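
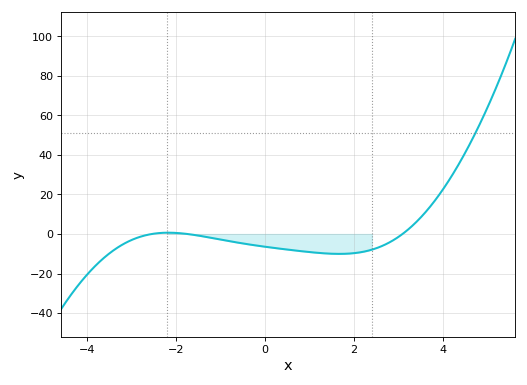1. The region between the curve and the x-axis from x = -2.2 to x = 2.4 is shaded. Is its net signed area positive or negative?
negative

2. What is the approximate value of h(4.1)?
26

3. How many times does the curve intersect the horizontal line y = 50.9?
1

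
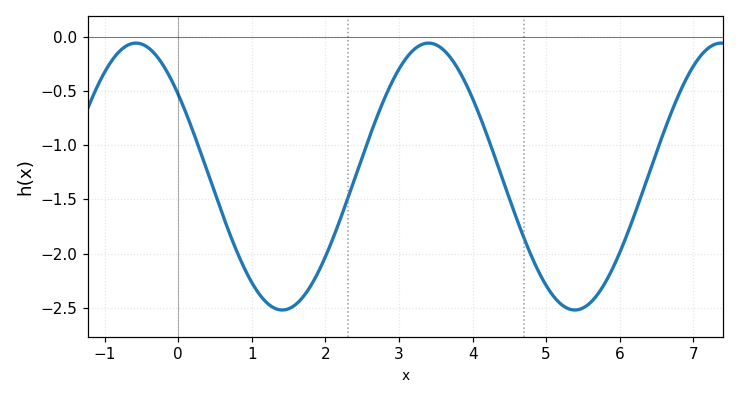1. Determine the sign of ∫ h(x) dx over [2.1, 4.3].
negative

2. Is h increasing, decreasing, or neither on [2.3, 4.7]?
neither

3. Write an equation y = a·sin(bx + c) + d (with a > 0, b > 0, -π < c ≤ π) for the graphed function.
y = 1.23sin(1.58x + 2.48) - 1.29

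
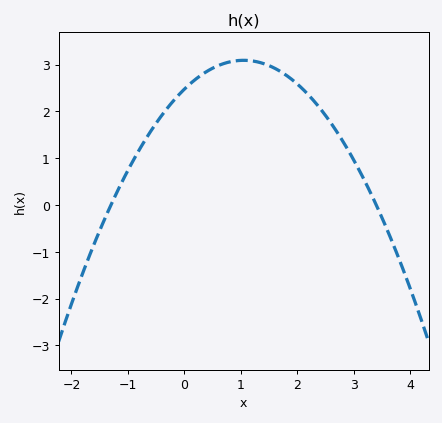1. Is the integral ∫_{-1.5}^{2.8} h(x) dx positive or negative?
positive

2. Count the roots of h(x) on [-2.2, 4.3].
2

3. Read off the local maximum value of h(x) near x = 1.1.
3.1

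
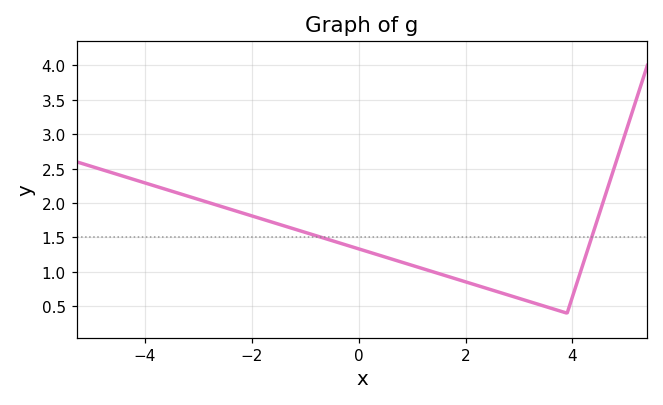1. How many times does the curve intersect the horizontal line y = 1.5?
2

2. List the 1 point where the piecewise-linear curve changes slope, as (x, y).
(3.9, 0.4)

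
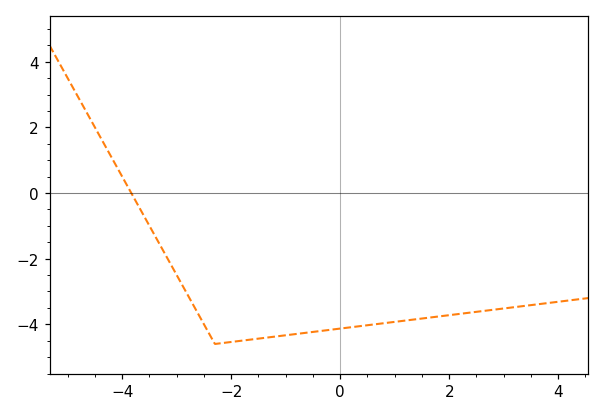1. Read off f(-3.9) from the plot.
0.201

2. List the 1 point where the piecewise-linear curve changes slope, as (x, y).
(-2.3, -4.6)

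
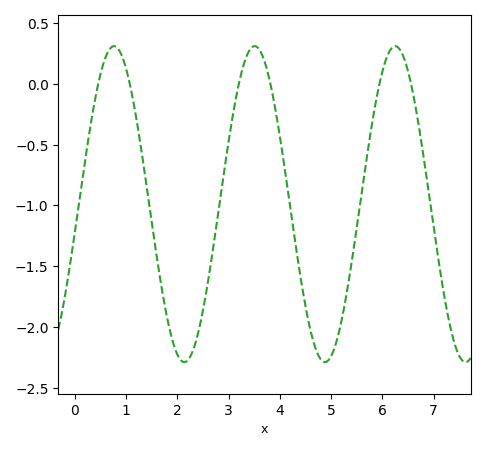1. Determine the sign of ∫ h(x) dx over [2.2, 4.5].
negative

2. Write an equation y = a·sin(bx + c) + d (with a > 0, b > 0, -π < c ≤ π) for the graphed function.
y = 1.3sin(2.3x - 0.18) - 0.99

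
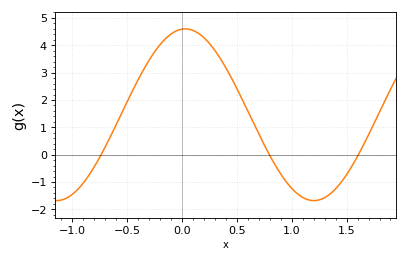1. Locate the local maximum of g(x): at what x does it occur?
0.029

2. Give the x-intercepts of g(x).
-0.737, 0.796, 1.61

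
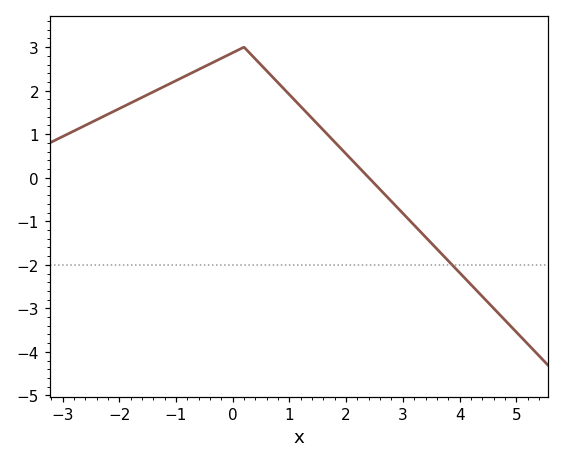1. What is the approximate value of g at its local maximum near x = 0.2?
3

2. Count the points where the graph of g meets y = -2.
1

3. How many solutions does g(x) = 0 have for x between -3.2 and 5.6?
1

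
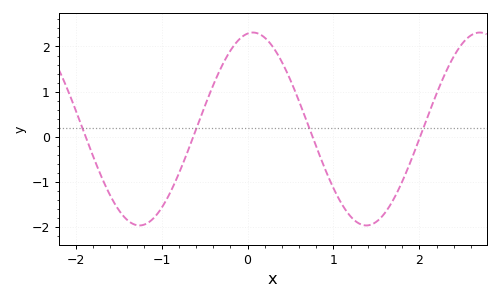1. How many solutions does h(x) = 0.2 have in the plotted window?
4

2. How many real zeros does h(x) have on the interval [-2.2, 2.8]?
4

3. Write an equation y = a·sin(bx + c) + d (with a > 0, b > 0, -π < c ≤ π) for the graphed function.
y = 2.14sin(2.38x + 1.42) + 0.17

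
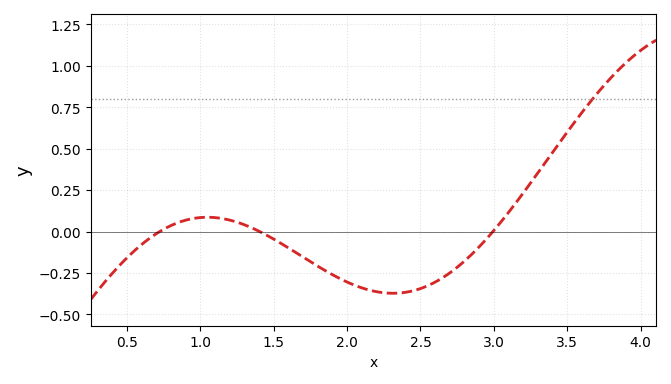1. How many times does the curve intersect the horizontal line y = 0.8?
1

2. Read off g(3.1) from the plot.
0.116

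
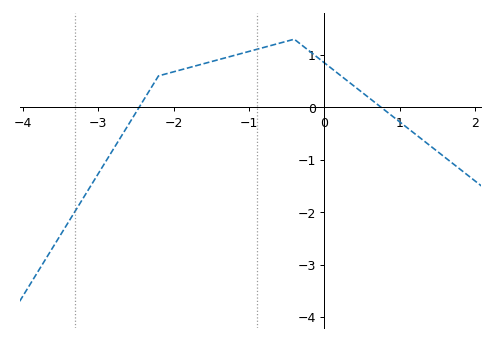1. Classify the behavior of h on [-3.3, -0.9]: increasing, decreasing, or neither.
increasing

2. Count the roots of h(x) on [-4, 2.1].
2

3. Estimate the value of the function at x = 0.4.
0.397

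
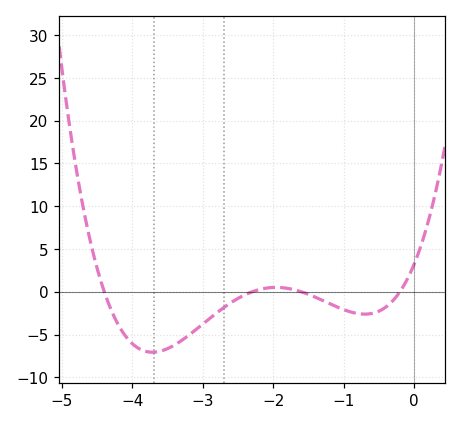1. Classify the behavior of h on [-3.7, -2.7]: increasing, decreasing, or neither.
increasing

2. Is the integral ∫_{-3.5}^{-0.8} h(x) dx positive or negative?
negative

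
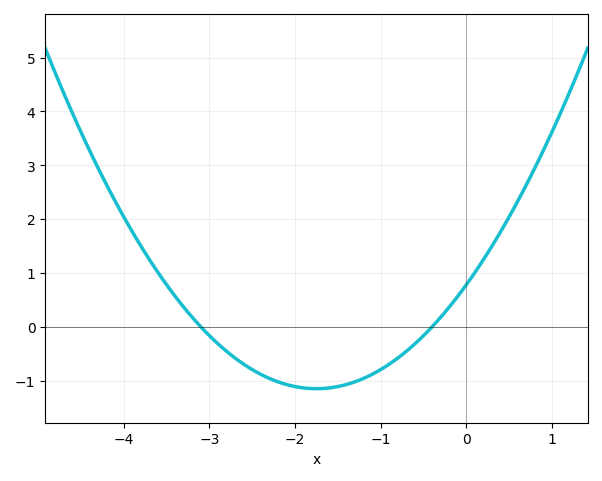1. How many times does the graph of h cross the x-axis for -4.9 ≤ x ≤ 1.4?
2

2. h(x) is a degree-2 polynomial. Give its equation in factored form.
y = 0.63(x + 3.1)(x + 0.4)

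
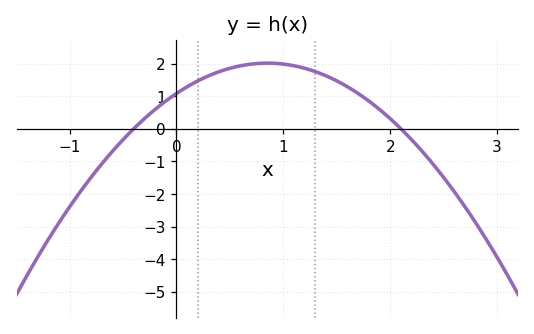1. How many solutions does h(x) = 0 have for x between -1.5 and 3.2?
2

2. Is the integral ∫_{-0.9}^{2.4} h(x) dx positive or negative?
positive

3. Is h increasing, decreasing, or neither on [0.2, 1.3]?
neither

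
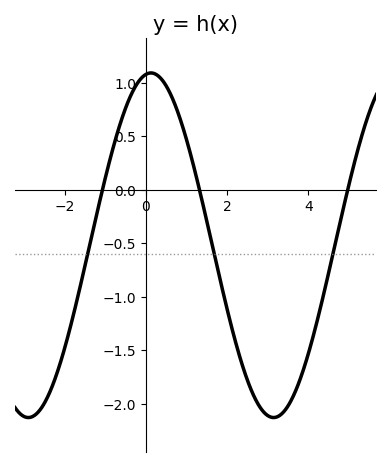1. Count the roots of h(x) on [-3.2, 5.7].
3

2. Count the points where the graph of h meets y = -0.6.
3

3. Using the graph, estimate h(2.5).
-1.78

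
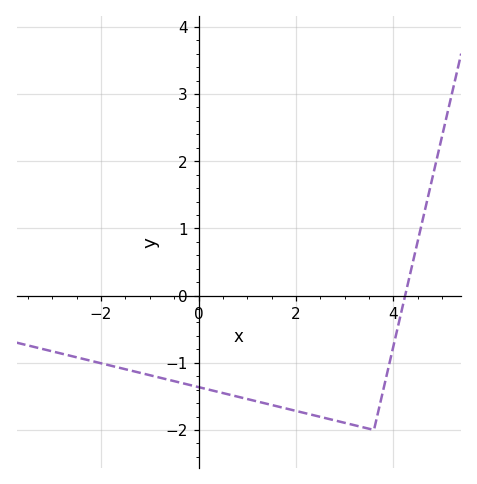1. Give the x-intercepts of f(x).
4.2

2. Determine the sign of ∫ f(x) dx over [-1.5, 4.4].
negative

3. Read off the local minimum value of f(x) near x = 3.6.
-2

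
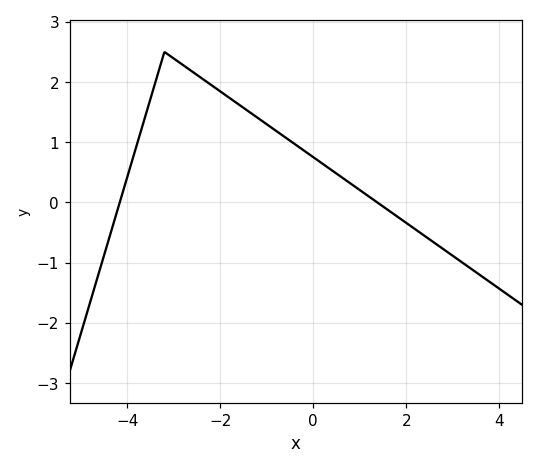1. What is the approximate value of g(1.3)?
0.04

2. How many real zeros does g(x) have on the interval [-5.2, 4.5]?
2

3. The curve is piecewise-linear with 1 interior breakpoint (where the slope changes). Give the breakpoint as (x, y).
(-3.2, 2.5)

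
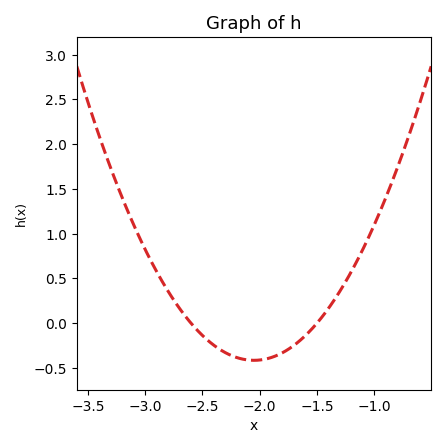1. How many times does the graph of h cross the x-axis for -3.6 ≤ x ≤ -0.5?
2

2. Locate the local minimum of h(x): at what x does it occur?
-2.05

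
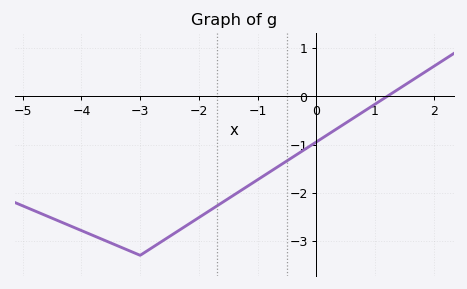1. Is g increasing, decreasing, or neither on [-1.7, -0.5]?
increasing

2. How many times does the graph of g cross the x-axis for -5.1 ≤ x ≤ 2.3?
1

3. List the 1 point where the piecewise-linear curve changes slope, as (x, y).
(-3, -3.3)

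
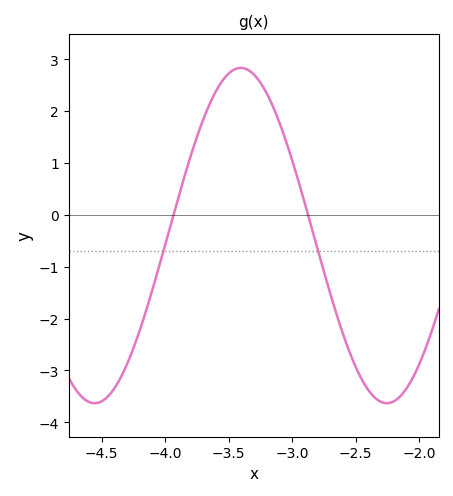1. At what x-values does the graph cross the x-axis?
-3.93, -2.87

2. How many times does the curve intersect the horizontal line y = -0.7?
2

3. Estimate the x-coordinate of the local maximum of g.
-3.4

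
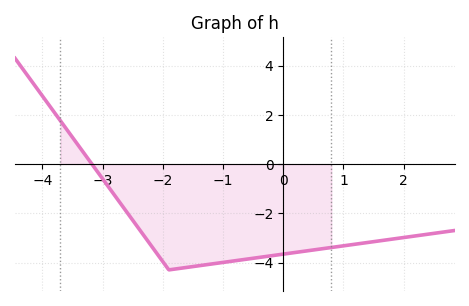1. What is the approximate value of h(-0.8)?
-4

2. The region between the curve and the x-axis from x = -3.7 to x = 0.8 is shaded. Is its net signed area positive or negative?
negative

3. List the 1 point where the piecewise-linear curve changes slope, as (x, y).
(-1.9, -4.3)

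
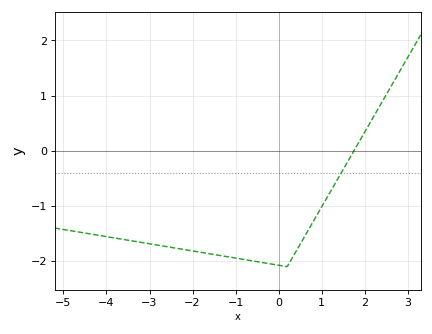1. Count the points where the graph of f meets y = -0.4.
1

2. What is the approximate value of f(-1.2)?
-1.92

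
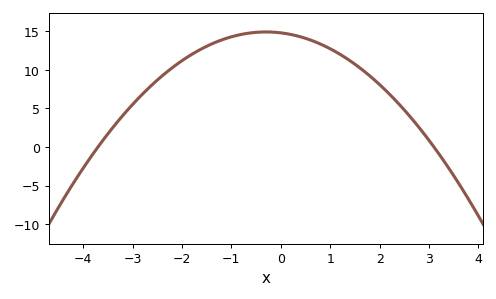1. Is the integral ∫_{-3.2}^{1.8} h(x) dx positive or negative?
positive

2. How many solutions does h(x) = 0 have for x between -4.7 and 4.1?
2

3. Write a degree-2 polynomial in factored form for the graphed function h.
y = -1.29(x + 3.7)(x - 3.1)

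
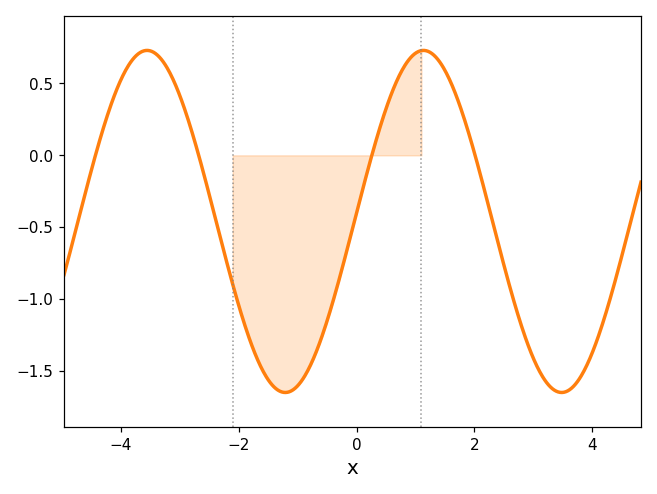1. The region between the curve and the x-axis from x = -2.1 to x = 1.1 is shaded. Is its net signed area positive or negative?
negative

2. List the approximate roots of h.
-4.4, -2.6, 0.2, 2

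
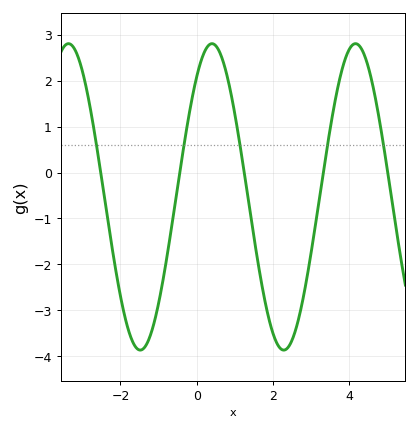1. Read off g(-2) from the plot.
-2.7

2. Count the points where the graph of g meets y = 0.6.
5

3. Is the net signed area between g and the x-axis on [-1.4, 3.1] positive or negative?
negative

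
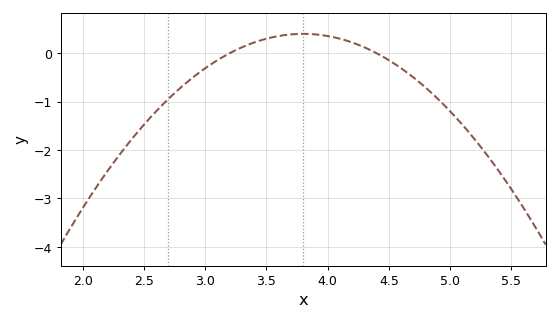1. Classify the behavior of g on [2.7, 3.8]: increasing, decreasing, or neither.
increasing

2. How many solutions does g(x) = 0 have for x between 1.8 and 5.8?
2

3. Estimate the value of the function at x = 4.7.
-0.499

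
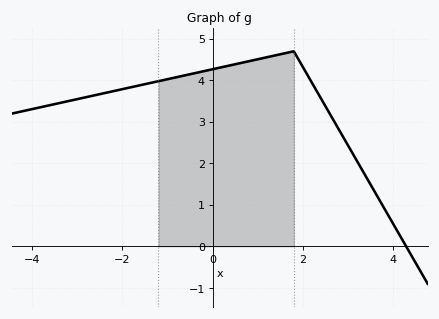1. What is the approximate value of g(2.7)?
3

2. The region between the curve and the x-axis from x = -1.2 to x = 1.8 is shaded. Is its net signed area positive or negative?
positive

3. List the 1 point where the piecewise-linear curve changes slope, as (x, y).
(1.8, 4.7)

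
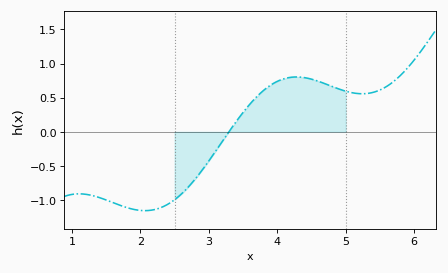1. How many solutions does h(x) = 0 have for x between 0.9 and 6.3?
1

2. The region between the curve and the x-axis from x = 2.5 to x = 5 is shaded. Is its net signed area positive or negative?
positive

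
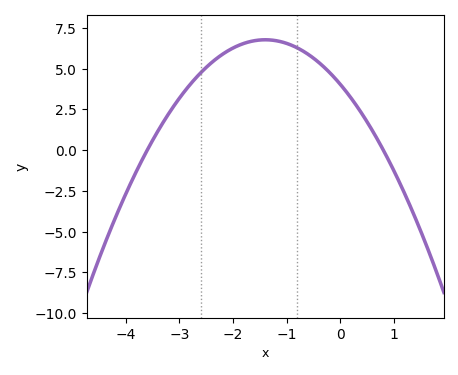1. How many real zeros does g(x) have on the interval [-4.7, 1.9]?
2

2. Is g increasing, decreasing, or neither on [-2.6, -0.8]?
neither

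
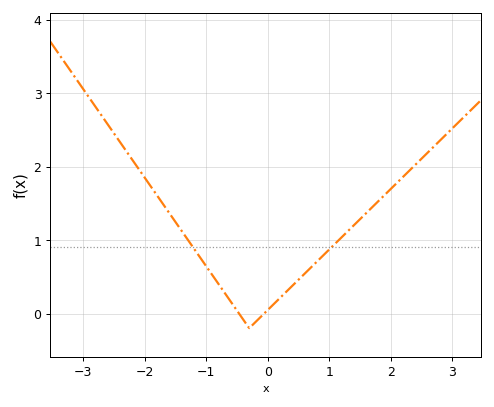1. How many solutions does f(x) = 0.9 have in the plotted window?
2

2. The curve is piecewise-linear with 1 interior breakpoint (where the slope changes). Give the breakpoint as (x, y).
(-0.3, -0.2)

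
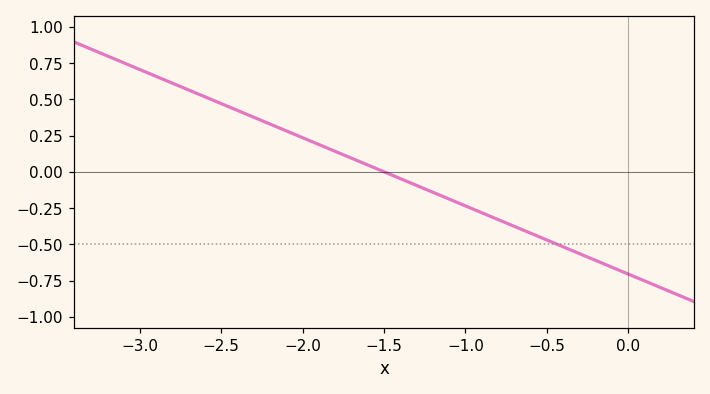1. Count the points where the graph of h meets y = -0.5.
1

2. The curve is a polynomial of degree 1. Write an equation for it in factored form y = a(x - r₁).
y = -0.47(x + 1.5)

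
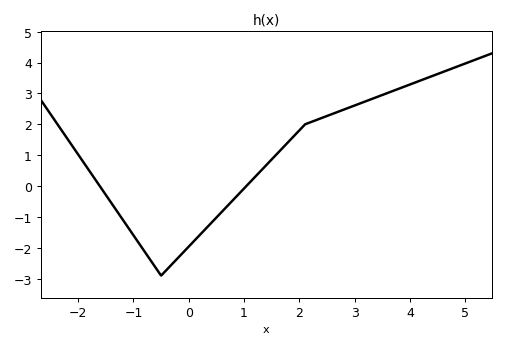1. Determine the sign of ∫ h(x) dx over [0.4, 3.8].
positive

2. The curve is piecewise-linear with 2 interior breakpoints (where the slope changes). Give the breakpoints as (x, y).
(-0.5, -2.9); (2.1, 2)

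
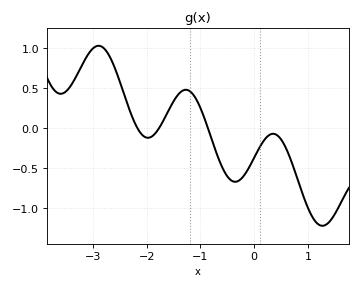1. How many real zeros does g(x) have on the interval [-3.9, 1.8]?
3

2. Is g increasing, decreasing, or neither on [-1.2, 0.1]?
neither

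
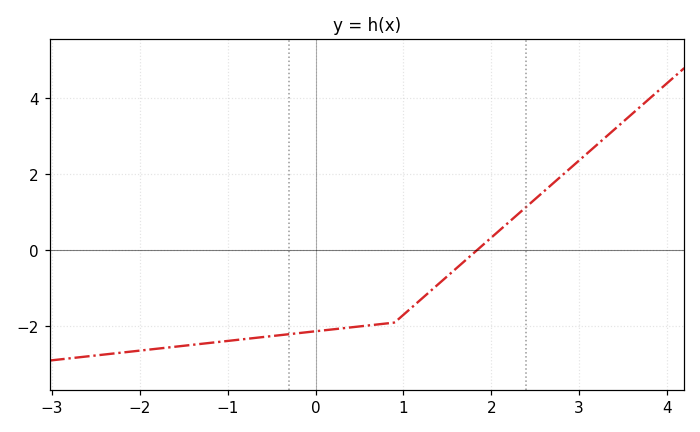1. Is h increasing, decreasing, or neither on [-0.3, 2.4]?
increasing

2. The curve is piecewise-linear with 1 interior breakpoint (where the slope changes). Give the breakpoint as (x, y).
(0.9, -1.9)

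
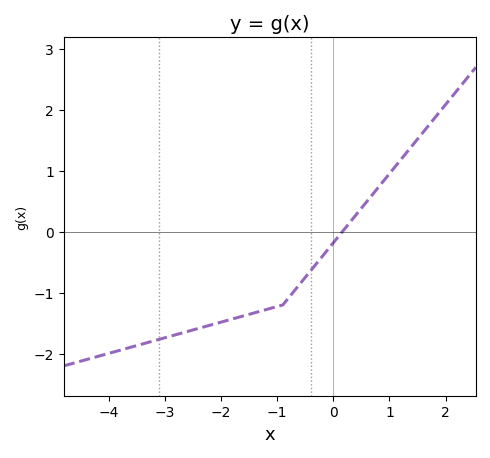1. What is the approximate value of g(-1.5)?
-1.4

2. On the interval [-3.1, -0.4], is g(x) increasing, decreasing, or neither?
increasing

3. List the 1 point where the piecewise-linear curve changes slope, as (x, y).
(-0.9, -1.2)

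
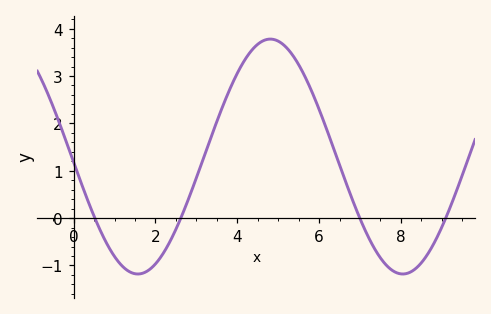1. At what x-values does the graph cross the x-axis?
0.6, 2.6, 7, 9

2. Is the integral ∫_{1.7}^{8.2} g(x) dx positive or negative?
positive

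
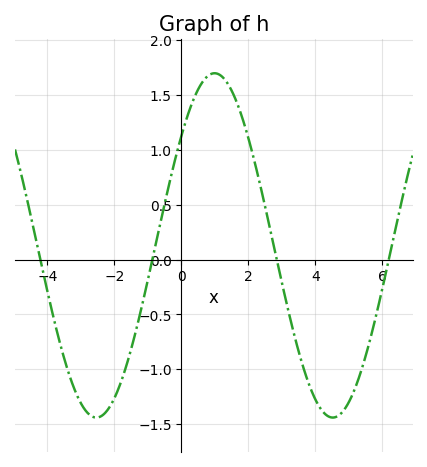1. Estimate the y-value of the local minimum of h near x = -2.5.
-1.44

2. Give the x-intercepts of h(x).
-4.21, -0.869, 2.85, 6.19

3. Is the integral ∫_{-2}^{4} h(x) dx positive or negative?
positive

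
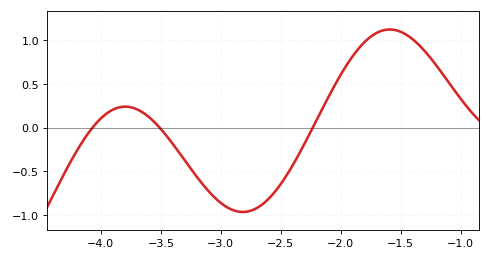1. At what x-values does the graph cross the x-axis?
-4.05, -3.5, -2.25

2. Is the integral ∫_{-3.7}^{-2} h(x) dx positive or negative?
negative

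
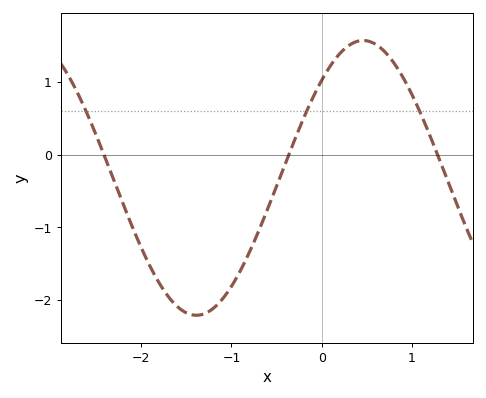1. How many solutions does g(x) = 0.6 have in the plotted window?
3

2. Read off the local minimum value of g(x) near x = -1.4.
-2.2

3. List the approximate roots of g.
-2.4, -0.4, 1.3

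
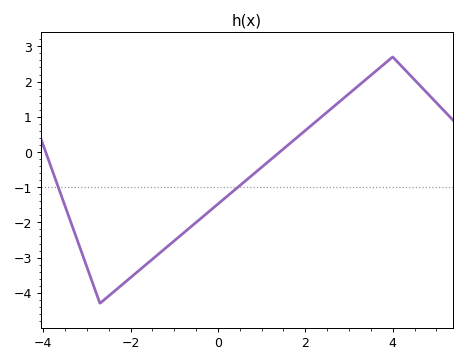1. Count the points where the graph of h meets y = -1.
2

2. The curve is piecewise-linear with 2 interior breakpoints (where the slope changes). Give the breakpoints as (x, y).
(-2.7, -4.3); (4, 2.7)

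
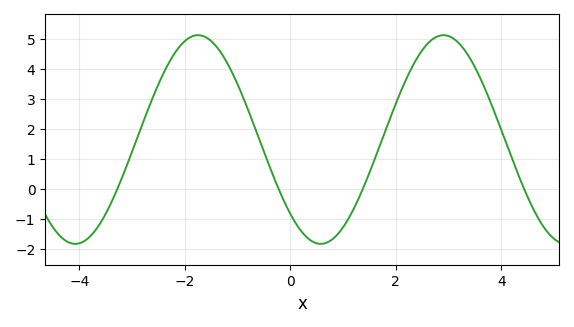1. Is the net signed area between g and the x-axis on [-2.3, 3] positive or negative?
positive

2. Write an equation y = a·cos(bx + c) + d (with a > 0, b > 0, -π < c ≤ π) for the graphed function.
y = 3.48cos(1.4x + 2.4) + 1.64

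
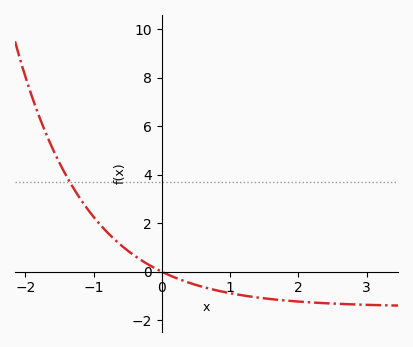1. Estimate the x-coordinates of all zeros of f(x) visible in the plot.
0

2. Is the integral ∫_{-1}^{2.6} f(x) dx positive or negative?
negative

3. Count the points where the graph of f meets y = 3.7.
1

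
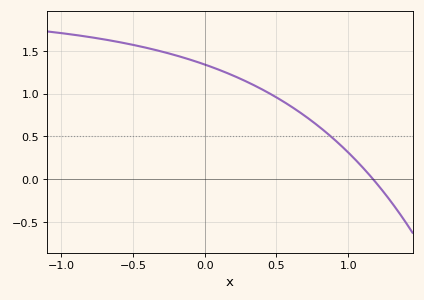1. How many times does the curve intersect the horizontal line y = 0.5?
1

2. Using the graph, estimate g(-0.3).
1.5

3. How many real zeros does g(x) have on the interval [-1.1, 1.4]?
1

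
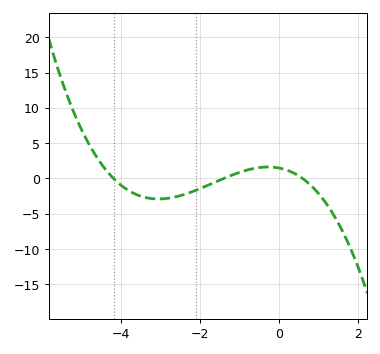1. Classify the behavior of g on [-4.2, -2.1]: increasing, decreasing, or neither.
neither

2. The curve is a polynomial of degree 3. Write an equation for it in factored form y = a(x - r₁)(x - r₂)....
y = -0.42(x + 4.2)(x + 1.4)(x - 0.6)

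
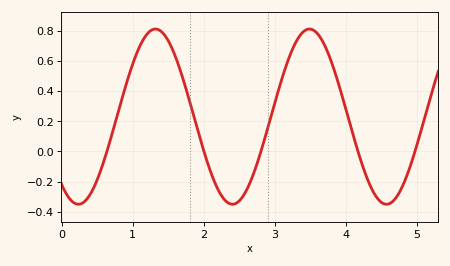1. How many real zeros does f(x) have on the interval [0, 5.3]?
5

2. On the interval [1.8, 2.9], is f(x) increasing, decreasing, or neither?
neither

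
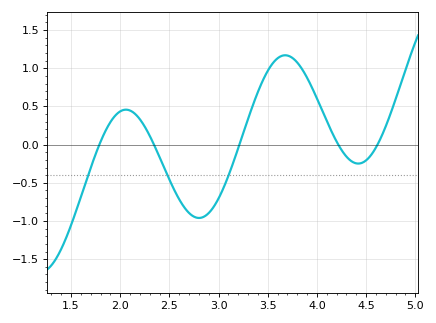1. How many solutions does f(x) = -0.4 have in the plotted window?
3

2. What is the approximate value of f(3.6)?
1.13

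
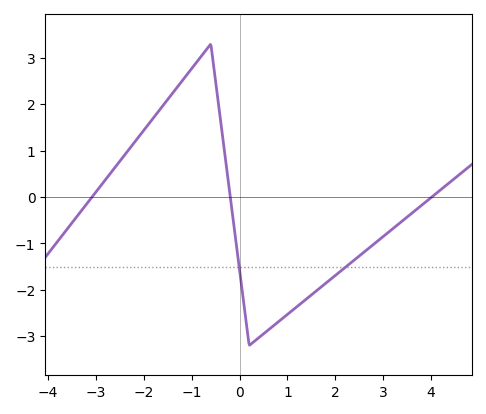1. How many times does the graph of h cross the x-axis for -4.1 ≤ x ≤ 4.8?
3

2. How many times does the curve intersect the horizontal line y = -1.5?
2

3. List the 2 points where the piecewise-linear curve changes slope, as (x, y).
(-0.6, 3.3); (0.2, -3.2)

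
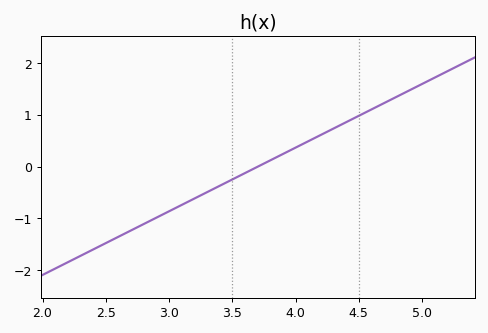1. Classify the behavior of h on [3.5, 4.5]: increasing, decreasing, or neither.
increasing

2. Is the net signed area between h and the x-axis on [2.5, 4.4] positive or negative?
negative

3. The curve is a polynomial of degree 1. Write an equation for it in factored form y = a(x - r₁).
y = 1.23(x - 3.7)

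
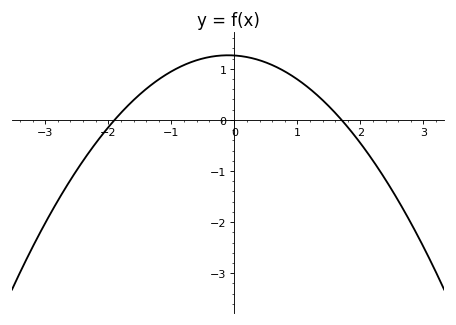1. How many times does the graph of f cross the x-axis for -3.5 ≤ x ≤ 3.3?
2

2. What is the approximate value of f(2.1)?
-0.6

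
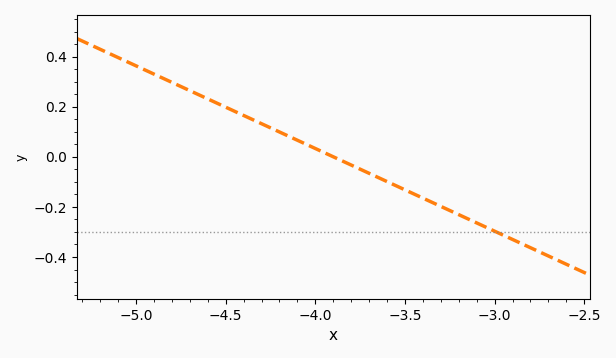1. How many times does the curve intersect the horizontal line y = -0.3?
1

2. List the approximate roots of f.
-3.9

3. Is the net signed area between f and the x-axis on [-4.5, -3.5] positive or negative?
positive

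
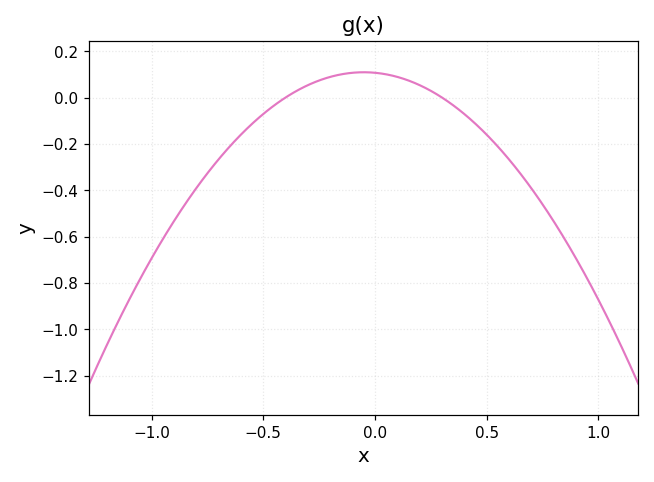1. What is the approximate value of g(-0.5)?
-0.08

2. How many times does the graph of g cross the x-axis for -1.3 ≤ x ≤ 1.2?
2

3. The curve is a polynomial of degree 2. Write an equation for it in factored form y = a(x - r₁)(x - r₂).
y = -0.89(x + 0.4)(x - 0.3)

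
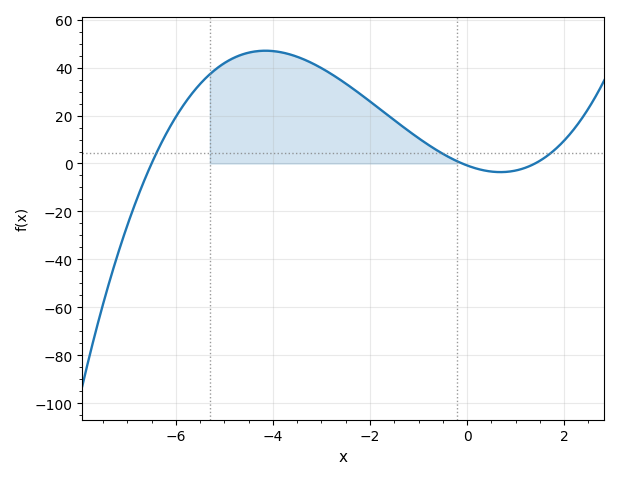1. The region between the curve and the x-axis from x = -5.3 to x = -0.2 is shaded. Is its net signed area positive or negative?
positive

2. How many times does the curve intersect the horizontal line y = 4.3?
3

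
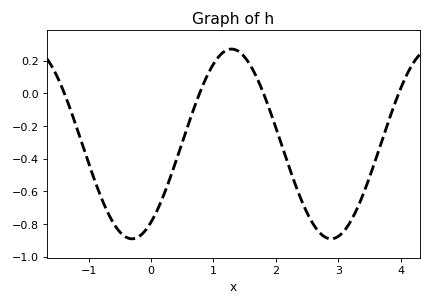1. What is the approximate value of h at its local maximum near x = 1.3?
0.27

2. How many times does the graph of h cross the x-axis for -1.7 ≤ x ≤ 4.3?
4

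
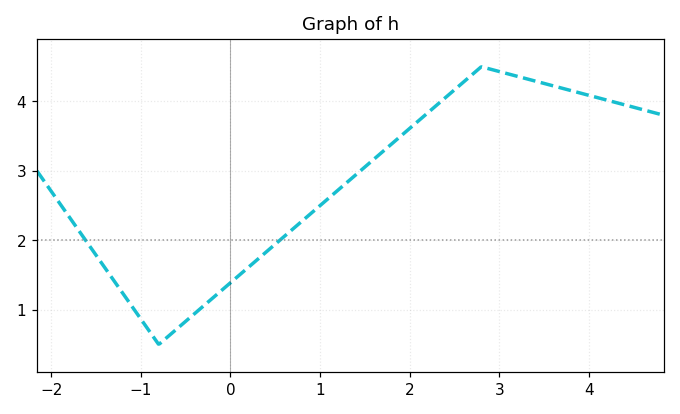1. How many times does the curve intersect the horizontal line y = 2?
2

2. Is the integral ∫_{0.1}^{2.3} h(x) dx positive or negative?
positive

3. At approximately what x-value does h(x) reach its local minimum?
-0.801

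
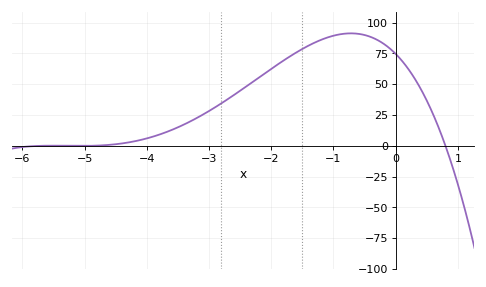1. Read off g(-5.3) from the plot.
0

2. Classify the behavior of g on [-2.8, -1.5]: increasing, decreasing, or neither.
increasing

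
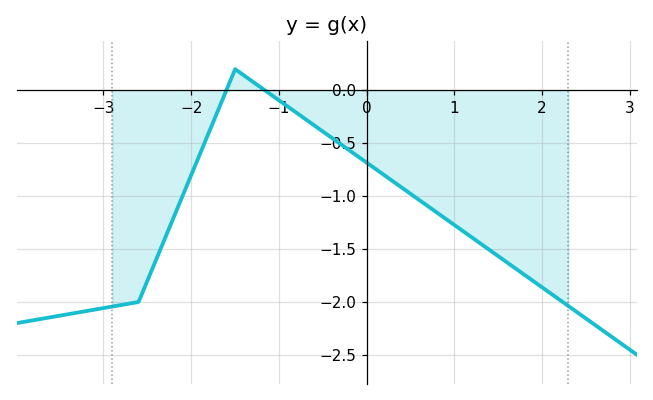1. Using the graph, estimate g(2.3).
-2.04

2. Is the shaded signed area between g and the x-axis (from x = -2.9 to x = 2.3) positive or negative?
negative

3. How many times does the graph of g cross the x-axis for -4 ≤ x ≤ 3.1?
2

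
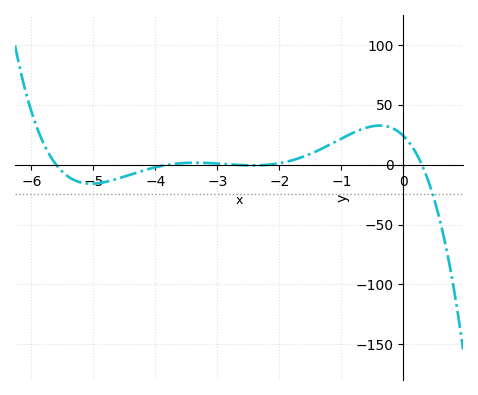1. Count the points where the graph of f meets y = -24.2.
1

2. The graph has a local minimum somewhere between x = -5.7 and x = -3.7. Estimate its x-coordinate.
-5.04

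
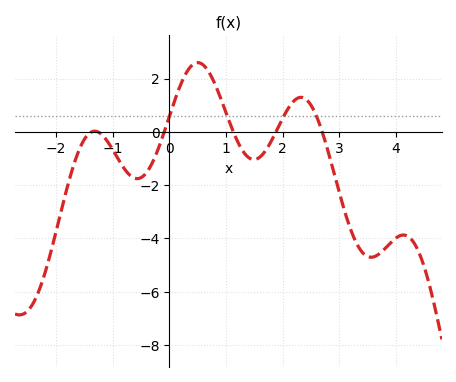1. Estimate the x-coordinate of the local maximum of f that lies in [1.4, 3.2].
2.4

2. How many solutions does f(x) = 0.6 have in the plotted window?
4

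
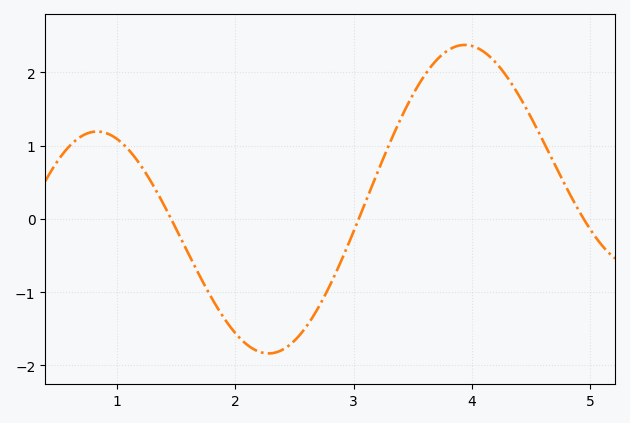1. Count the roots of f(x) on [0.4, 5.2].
3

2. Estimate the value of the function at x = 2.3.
-1.83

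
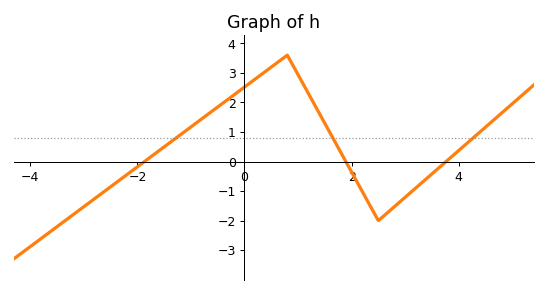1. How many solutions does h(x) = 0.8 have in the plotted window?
3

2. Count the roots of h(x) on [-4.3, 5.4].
3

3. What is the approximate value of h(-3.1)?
-1.7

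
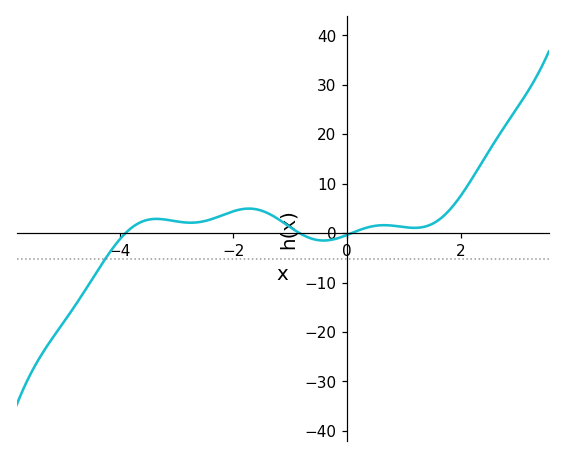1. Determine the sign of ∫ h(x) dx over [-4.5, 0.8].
positive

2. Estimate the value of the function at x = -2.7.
2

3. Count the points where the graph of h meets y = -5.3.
1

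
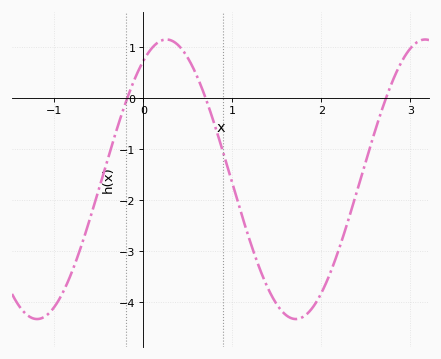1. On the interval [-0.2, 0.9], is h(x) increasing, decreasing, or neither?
neither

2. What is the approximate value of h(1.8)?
-4.3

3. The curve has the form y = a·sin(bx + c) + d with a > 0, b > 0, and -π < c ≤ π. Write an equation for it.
y = 2.74sin(2.2x + 1) - 1.59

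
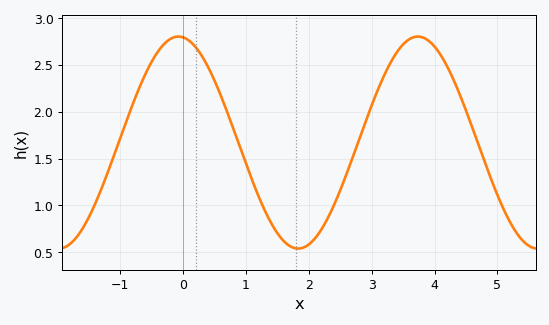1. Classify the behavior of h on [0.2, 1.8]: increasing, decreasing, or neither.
decreasing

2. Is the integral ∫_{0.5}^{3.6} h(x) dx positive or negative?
positive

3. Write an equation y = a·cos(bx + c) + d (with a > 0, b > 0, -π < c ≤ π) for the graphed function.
y = 1.13cos(1.6x + 0.12) + 1.67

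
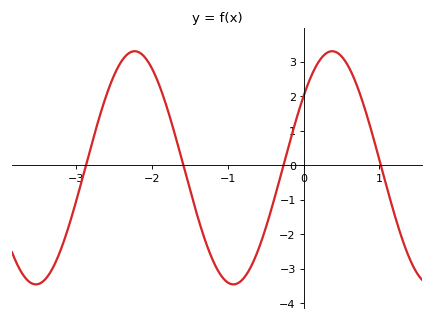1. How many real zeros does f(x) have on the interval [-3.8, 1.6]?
4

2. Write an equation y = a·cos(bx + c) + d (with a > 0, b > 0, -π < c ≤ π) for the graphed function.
y = 3.38cos(2.41x - 0.91) - 0.08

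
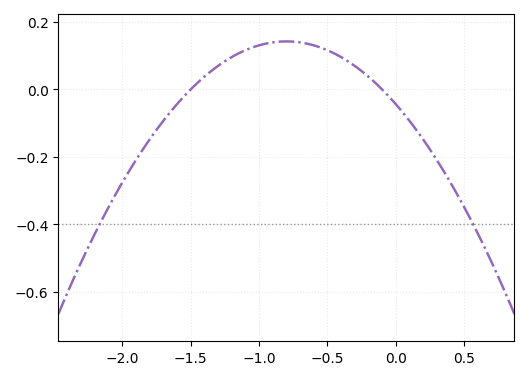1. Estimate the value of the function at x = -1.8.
-0.148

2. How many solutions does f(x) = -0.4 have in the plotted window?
2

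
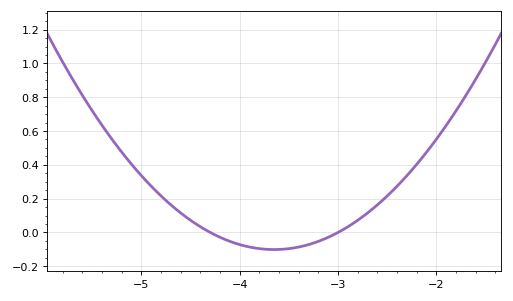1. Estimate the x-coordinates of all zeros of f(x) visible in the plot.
-4.3, -3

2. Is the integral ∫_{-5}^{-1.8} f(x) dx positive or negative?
positive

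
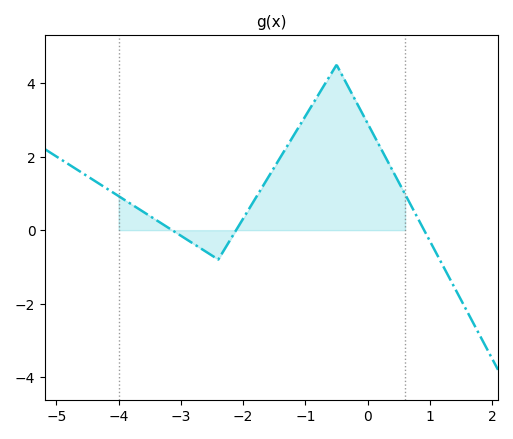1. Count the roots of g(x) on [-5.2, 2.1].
3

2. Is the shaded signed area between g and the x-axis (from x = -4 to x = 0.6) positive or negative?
positive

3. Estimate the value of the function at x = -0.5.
4.5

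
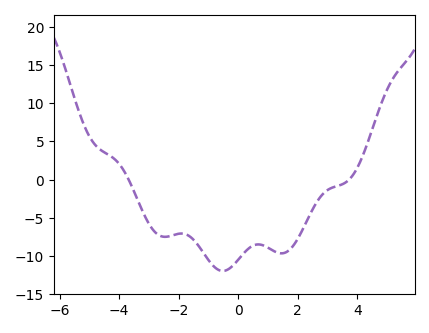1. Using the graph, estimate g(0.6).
-8.5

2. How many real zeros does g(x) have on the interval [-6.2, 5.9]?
2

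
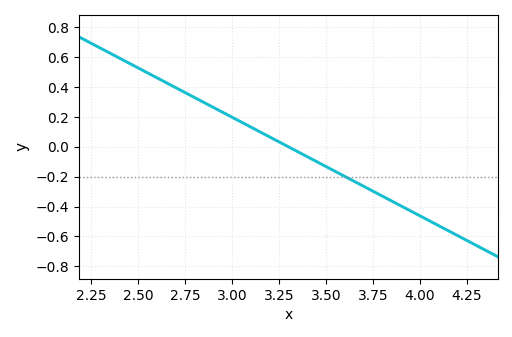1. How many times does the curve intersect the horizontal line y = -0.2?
1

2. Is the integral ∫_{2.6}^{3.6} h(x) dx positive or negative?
positive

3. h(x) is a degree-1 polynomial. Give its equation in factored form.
y = -0.66(x - 3.3)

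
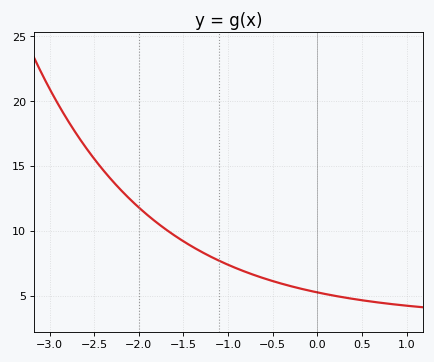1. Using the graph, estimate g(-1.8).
10.6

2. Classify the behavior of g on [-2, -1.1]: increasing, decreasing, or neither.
decreasing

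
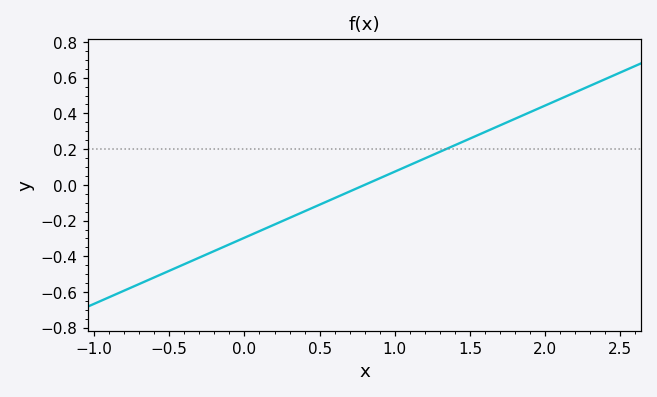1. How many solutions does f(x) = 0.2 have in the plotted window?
1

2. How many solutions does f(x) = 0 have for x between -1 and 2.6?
1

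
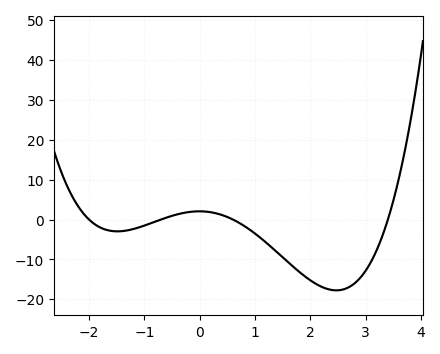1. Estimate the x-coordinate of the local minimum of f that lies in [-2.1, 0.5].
-1.49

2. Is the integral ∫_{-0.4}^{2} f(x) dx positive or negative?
negative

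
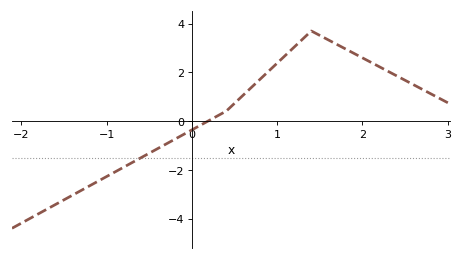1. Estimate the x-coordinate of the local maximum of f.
1.4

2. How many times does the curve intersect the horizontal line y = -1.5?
1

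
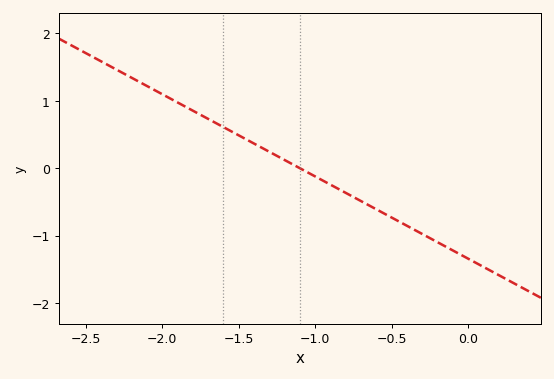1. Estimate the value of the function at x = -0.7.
-0.5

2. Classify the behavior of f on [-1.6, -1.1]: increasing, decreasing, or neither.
decreasing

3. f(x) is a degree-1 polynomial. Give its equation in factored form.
y = -1.22(x + 1.1)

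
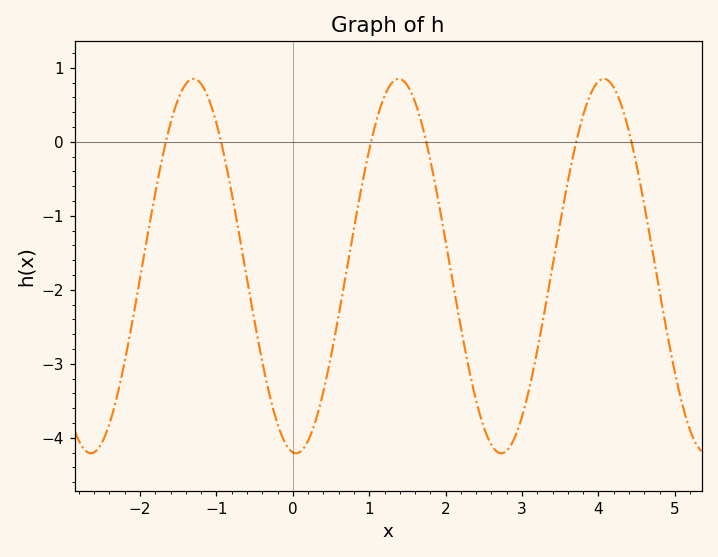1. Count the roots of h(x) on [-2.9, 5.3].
6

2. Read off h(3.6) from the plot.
-0.5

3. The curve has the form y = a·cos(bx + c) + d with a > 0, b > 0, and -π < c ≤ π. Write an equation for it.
y = 2.53cos(2.3x + 3) - 1.68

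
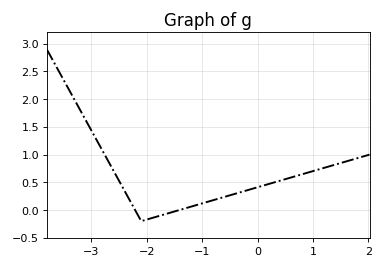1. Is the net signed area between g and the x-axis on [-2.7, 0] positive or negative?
positive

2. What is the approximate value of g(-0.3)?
0.324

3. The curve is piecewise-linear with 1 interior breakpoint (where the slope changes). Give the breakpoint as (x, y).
(-2.1, -0.2)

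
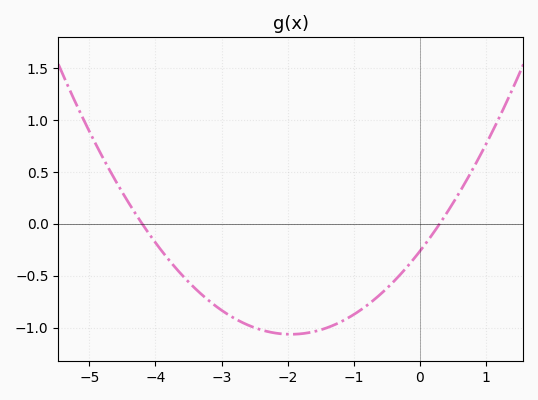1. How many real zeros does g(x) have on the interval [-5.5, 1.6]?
2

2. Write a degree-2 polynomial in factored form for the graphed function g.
y = 0.21(x + 4.2)(x - 0.3)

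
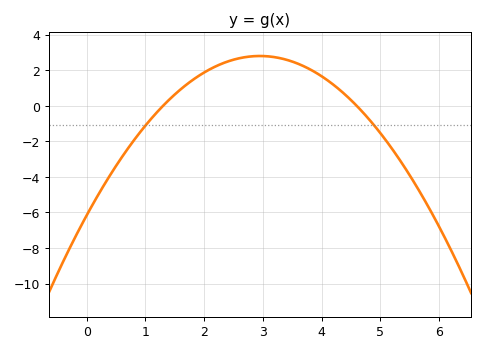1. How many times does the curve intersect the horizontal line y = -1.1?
2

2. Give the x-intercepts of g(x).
1.3, 4.6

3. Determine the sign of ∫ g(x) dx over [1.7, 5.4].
positive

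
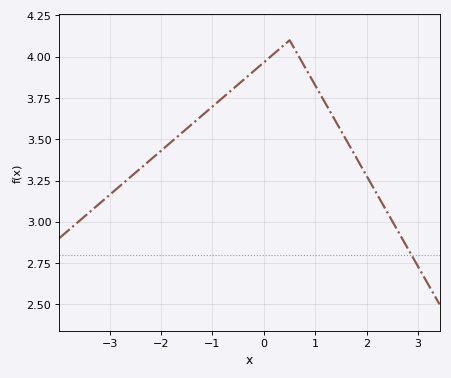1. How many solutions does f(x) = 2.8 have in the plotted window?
1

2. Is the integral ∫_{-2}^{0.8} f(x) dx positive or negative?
positive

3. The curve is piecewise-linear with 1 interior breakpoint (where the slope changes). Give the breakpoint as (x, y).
(0.5, 4.1)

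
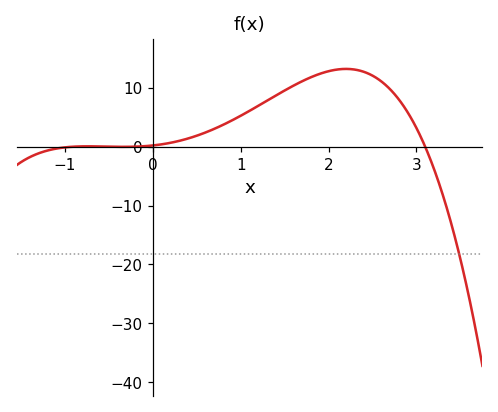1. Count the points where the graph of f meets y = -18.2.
1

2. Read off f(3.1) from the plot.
0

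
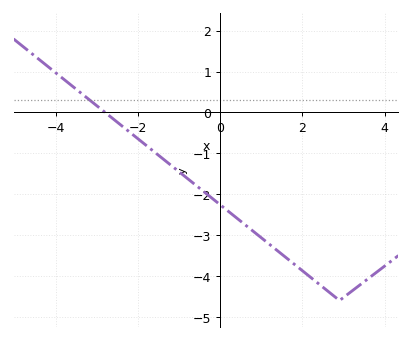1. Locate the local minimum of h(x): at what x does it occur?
2.9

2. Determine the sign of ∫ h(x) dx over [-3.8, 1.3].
negative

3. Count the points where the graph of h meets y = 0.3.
1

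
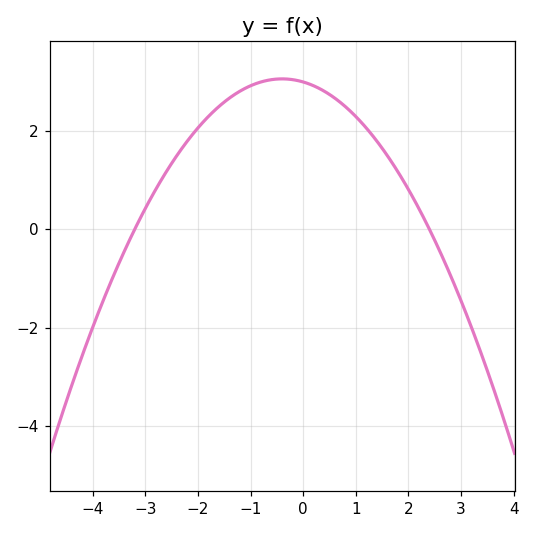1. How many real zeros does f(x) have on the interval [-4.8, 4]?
2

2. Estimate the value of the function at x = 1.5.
1.6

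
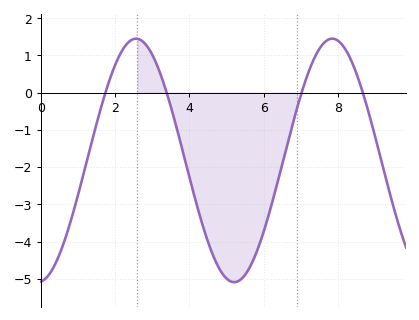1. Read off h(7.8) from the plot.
1.4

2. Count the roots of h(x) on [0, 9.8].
4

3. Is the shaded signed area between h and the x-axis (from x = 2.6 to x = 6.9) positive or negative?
negative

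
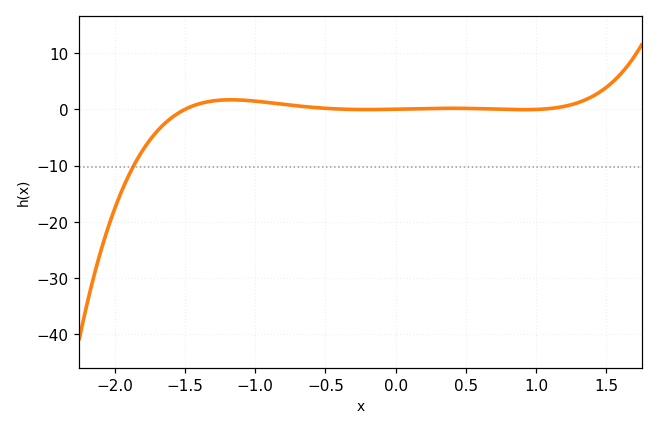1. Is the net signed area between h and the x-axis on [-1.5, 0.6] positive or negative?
positive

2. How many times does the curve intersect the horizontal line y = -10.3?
1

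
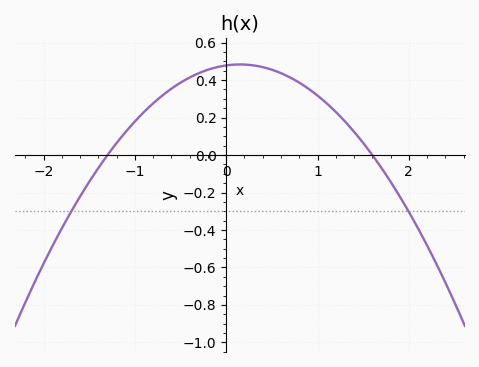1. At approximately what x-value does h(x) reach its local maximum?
0.2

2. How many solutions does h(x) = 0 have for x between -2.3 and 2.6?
2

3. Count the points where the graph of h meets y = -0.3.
2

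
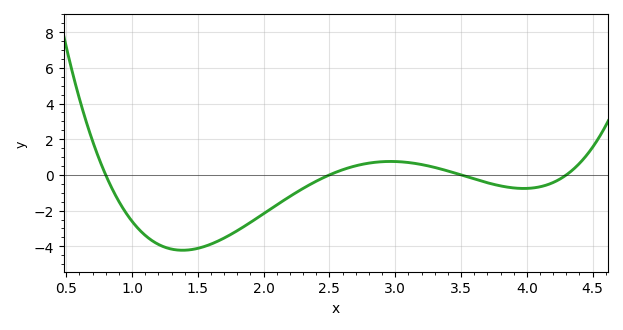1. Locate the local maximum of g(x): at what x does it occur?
3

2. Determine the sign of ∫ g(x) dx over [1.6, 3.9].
negative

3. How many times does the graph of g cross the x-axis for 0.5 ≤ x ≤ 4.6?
4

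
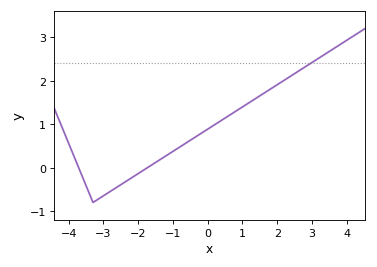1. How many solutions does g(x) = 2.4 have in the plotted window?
1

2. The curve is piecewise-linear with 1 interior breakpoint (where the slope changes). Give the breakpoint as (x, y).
(-3.3, -0.8)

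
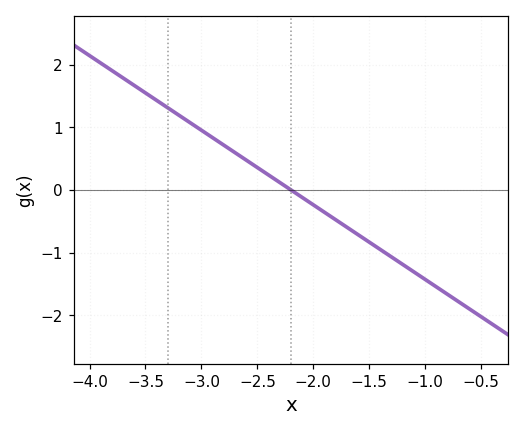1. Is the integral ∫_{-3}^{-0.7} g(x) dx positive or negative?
negative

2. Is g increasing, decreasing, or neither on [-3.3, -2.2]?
decreasing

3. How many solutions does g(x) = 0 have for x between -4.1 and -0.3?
1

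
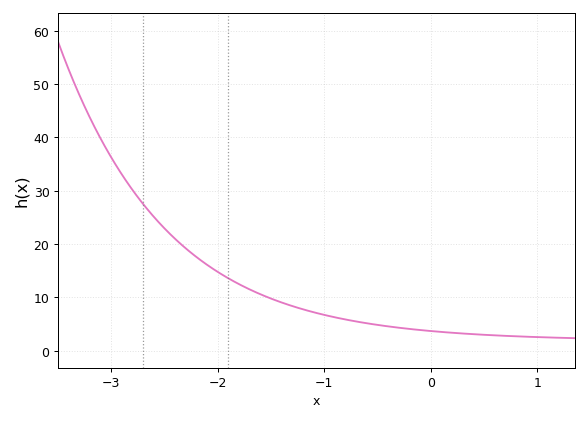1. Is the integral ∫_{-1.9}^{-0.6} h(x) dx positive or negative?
positive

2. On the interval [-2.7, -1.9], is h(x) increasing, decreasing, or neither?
decreasing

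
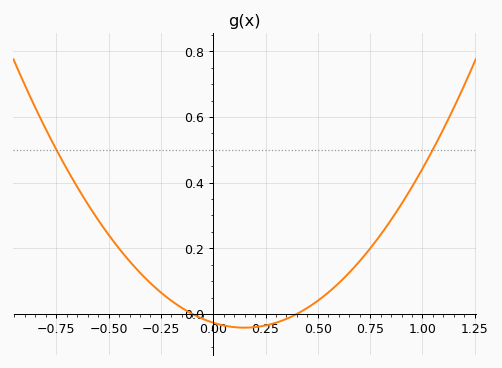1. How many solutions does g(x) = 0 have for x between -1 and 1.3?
2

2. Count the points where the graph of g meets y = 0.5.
2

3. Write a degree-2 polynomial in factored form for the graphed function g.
y = 0.67(x + 0.1)(x - 0.4)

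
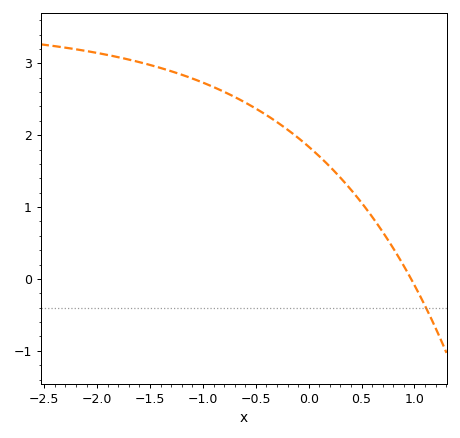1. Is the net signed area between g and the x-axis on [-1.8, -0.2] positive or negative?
positive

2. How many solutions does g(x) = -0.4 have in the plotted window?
1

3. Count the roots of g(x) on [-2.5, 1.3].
1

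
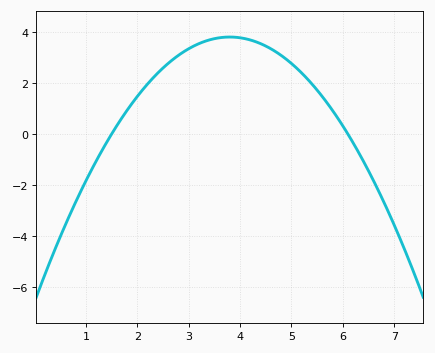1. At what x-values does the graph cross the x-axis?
1.5, 6.1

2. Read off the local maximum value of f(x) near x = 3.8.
3.81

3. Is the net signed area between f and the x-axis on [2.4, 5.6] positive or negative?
positive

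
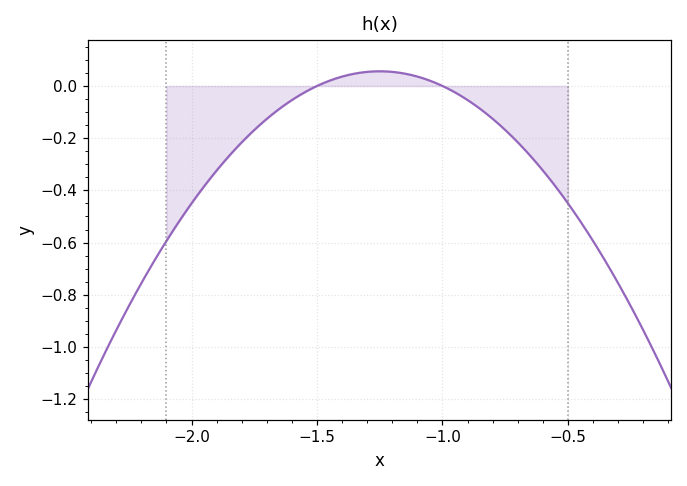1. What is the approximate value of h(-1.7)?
-0.12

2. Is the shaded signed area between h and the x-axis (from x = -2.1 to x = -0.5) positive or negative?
negative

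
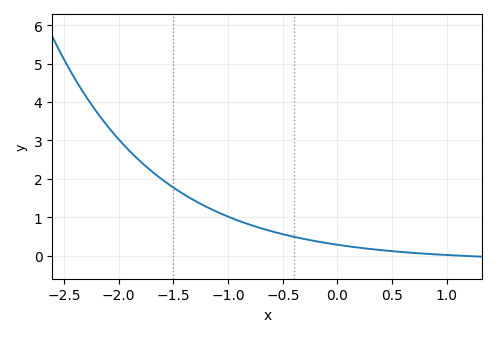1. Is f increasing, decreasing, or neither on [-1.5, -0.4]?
decreasing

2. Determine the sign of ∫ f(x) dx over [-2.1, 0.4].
positive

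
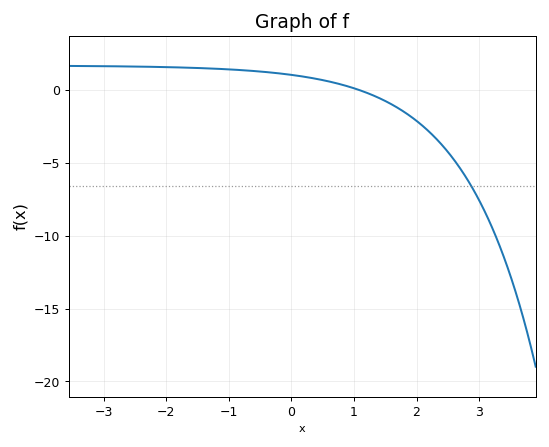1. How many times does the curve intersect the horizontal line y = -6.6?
1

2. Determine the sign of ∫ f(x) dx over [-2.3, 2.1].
positive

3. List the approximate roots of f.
1.1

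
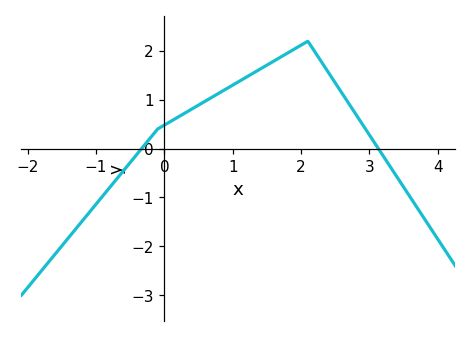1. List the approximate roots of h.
-0.334, 3.13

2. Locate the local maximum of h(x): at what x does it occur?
2.1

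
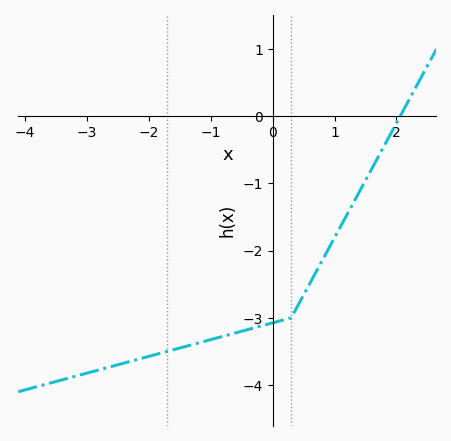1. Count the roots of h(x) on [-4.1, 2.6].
1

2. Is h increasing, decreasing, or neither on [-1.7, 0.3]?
increasing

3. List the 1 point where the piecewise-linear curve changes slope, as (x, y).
(0.3, -3)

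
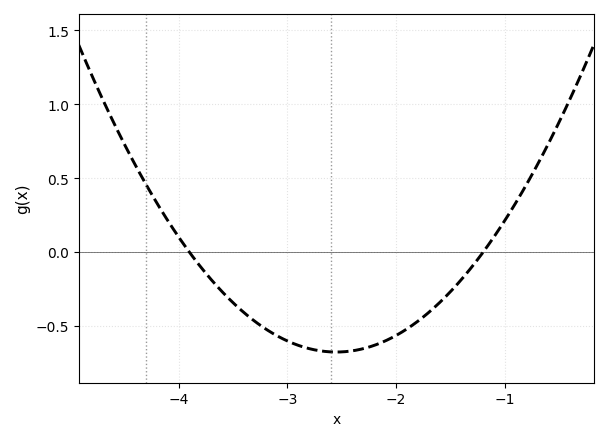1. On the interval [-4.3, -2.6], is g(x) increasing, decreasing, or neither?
decreasing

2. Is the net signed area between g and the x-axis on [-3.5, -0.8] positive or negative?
negative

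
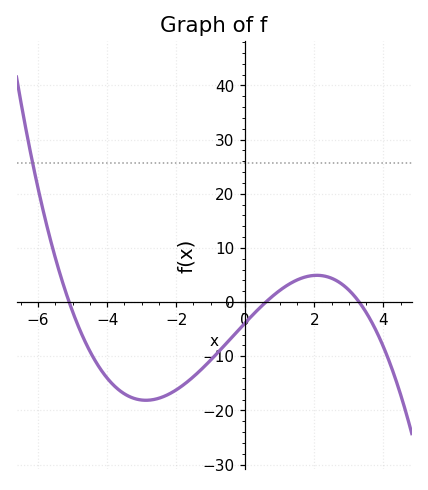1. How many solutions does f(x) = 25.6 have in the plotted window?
1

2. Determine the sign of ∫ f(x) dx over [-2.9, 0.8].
negative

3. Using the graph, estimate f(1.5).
4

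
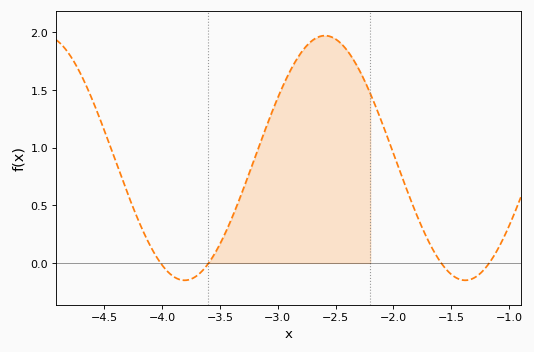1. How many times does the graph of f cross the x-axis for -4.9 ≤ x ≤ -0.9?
4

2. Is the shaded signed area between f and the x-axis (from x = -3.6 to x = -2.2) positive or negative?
positive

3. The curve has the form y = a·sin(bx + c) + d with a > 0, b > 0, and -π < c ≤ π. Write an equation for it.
y = 1.06sin(2.59x + 2) + 0.91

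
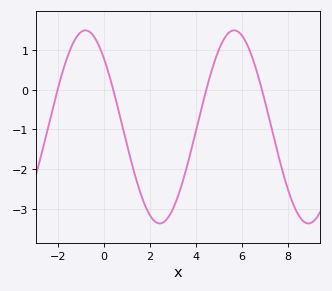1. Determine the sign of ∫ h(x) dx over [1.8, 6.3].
negative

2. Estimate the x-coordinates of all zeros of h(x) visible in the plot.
-2.02, 0.395, 4.45, 6.87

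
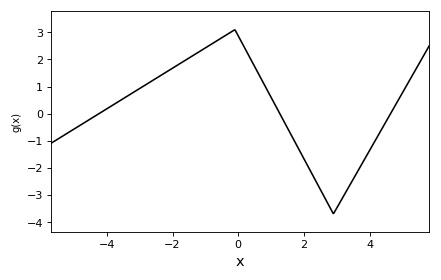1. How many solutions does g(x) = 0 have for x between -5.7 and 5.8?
3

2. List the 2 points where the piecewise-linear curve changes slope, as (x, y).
(-0.1, 3.1); (2.9, -3.7)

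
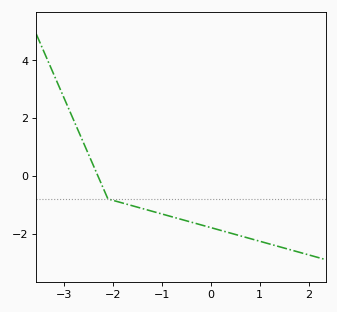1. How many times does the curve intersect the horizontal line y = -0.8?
1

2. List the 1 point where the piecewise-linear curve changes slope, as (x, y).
(-2.1, -0.8)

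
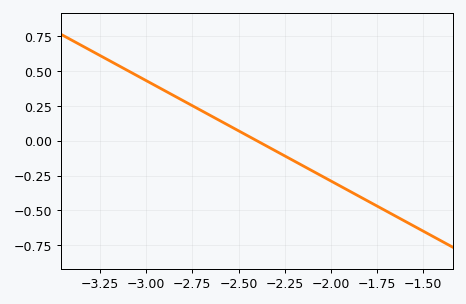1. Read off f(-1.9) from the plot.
-0.36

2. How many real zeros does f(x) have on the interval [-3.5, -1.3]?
1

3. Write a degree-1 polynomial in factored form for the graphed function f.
y = -0.72(x + 2.4)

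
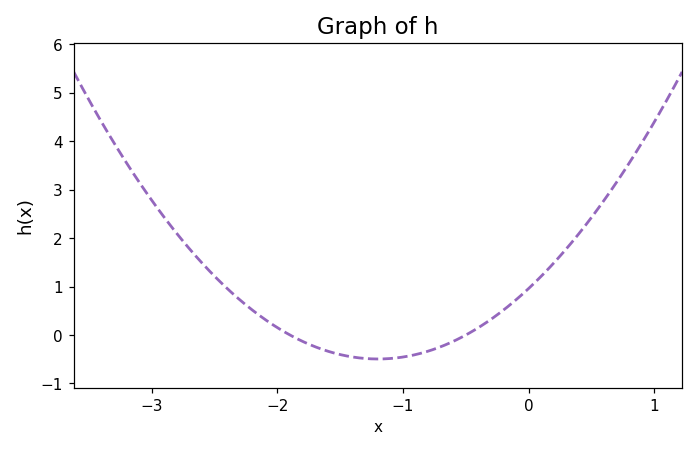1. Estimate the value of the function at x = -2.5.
1.21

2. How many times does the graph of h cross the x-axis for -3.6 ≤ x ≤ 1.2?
2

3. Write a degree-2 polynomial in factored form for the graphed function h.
y = 1.01(x + 1.9)(x + 0.5)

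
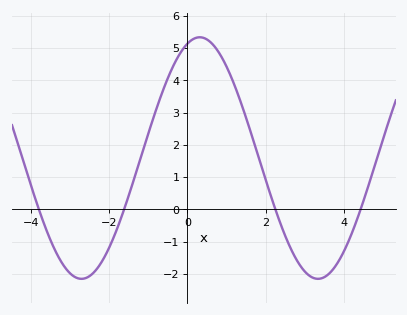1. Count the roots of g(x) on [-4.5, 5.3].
4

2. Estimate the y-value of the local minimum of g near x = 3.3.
-2.15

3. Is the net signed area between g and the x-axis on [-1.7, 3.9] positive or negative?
positive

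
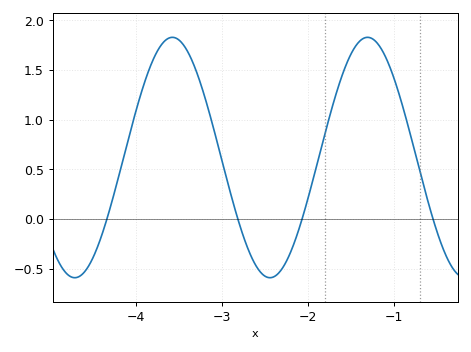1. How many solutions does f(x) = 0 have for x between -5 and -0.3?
4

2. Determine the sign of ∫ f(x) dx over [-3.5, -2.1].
positive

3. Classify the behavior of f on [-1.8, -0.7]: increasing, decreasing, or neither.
neither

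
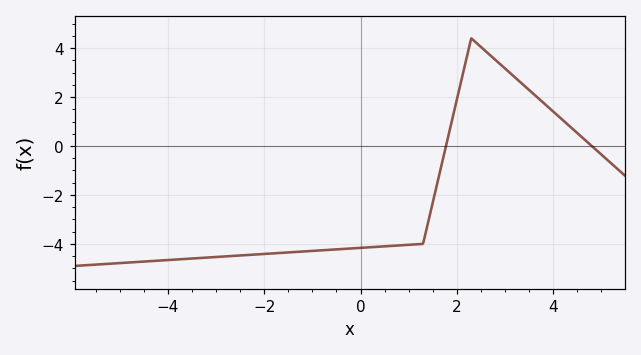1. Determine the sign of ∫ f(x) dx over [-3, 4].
negative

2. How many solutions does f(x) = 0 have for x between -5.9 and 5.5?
2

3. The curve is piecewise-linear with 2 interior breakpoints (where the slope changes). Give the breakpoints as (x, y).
(1.3, -4); (2.3, 4.4)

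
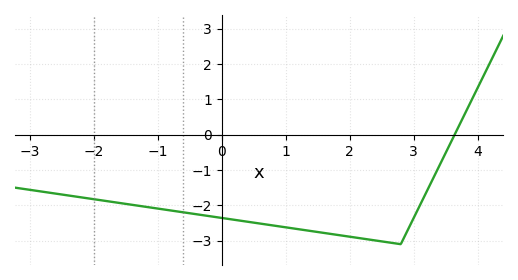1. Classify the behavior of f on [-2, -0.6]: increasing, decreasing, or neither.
decreasing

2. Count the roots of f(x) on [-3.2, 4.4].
1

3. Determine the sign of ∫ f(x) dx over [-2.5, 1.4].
negative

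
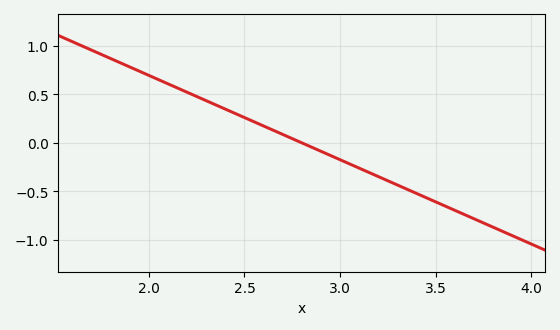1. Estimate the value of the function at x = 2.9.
-0.087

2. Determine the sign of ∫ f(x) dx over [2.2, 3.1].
positive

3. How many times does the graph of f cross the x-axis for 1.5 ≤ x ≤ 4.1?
1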